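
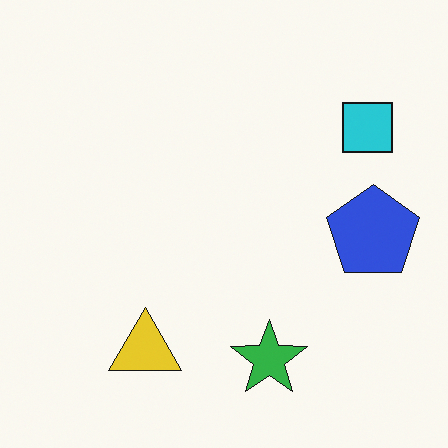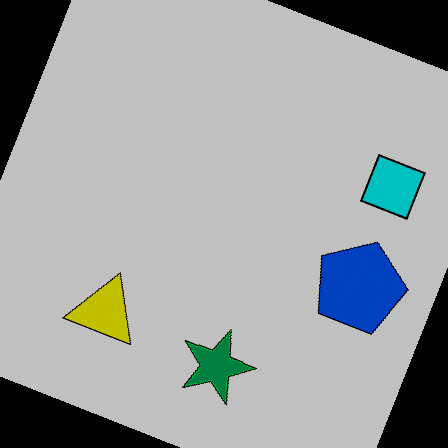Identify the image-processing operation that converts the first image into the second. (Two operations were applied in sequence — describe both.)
The image was rotated clockwise by a moderate amount, then aggressively posterized.

Every shape is tilted by the same angle and the image corners show triangular fill wedges — a whole-image rotation by a non-right angle. Each flat color has snapped to a coarser quantized level — most visibly, the near-white background has dropped to a flat grey.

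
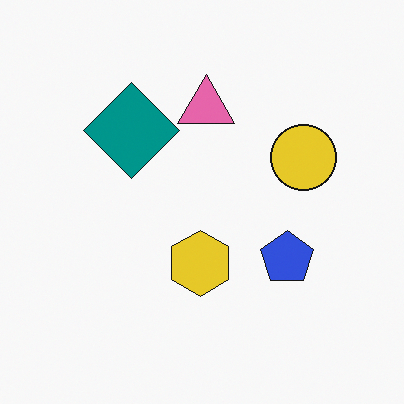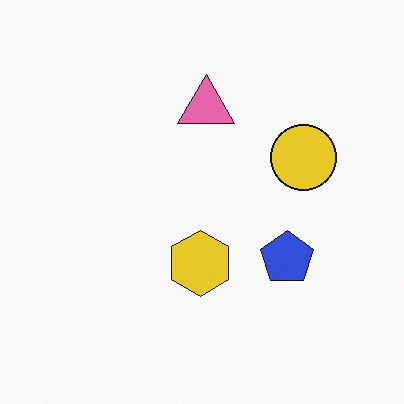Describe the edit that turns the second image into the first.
This is the original image overlaid with an additional teal diamond.

A teal diamond appears in the first image that is absent from the second.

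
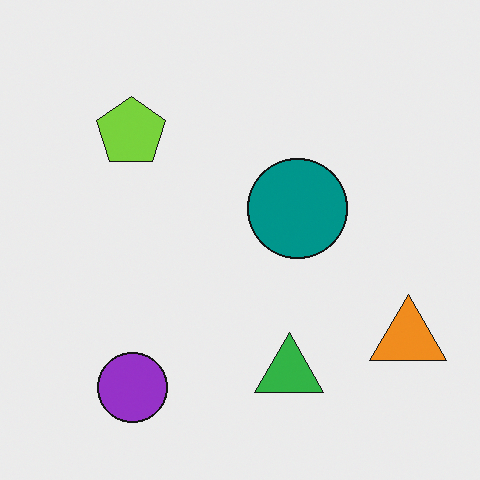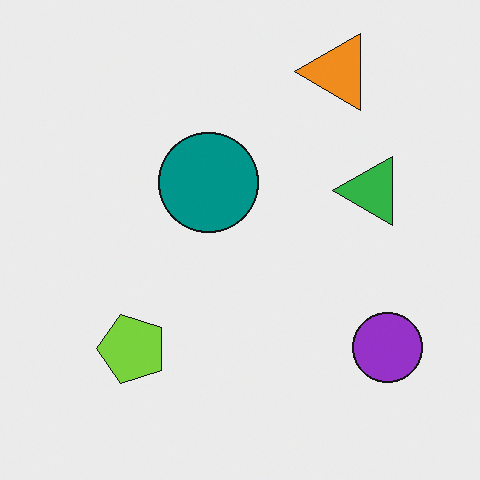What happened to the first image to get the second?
It was rotated 90° counter-clockwise.

The orange triangle sits in the bottom-right of the first image and the top-right of the second — consistent with a whole-image 90° counter-clockwise rotation.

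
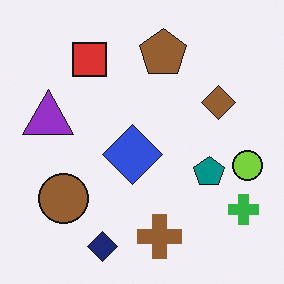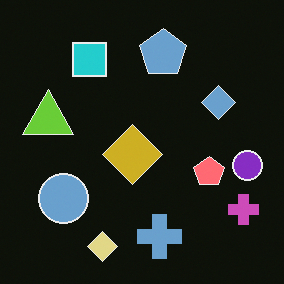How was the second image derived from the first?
The second image is the first color-inverted (negative).

The light background has become dark and every shape's color is its complement — a photographic negative.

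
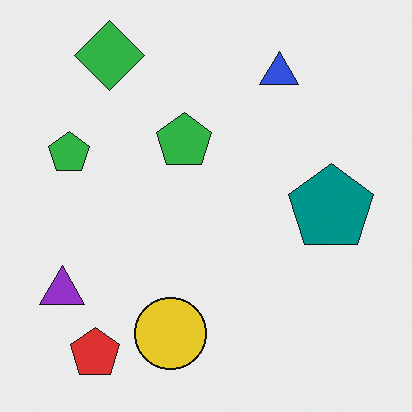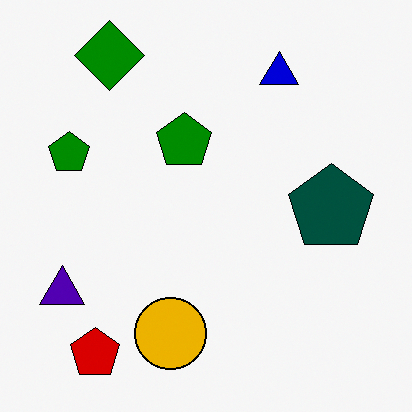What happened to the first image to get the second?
The transformation is: given much higher contrast.

Tones are pushed away from mid-grey across the whole image — a global contrast change.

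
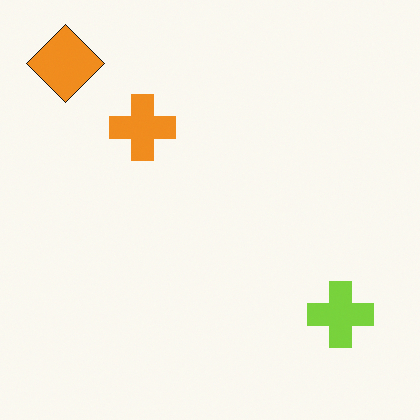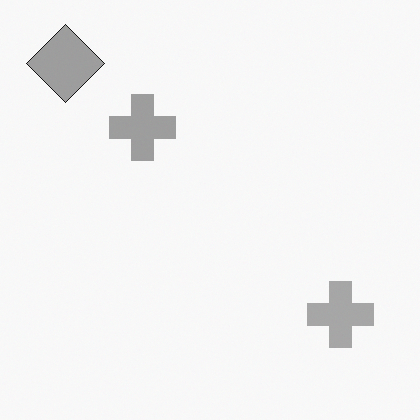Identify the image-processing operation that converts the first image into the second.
The image was converted to grayscale.

All color is removed — every shape is now a shade of grey.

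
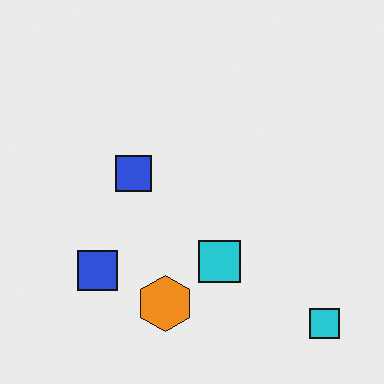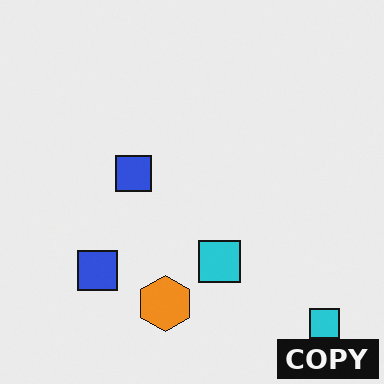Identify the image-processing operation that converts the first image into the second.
This is the original image watermarked with the text "COPY" in the lower-right corner.

A dark label reading "COPY" appears in the lower-right corner.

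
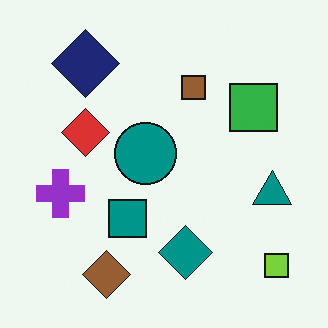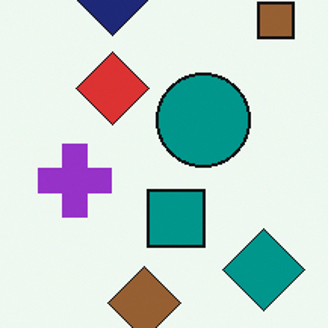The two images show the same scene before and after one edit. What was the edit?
It was cropped to a modestly smaller region and rescaled.

The visible shapes are larger and the field of view is narrower; shapes near the original edges may be partly or wholly outside the frame — a crop-and-rescale.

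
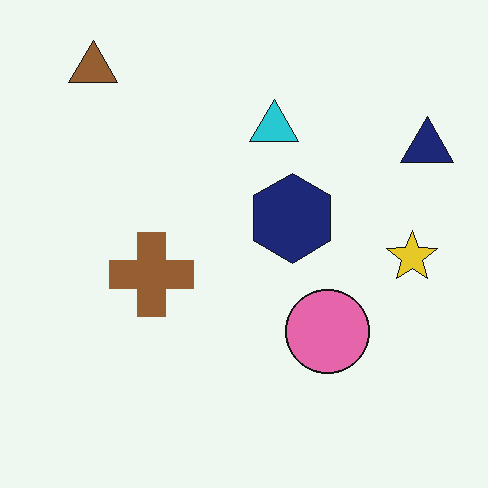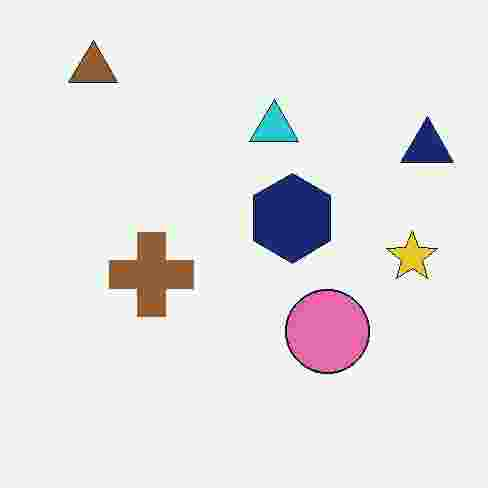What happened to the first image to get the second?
This is the original image heavily JPEG-compressed with obvious blocking artifacts.

Blocky 8×8 compression artifacts appear around shape edges and the flat background shows ringing — characteristic JPEG degradation.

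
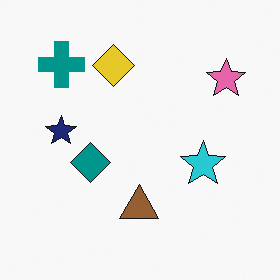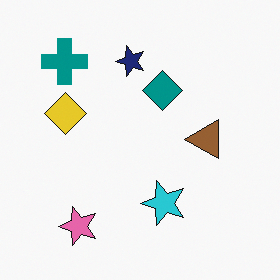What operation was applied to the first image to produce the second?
The second image is the first transposed (reflected across the top-left ↔ bottom-right diagonal).

Shapes have swapped their row and column positions — what was in the top-right is now in the bottom-left — a diagonal reflection.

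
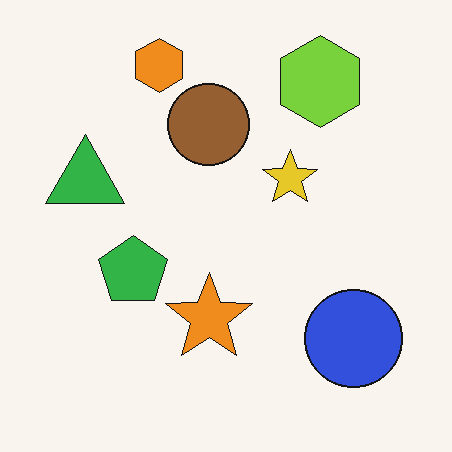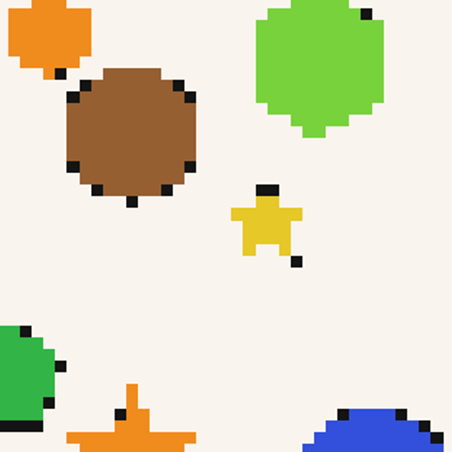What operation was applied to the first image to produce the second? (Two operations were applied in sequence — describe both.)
It was pixelated into visible square blocks, then cropped tightly and scaled back up.

Shapes are reduced to large square blocks; fine edges and outlines are lost — a downscale-then-upscale (mosaic) effect. The visible shapes are larger and the field of view is narrower; shapes near the original edges may be partly or wholly outside the frame — a crop-and-rescale.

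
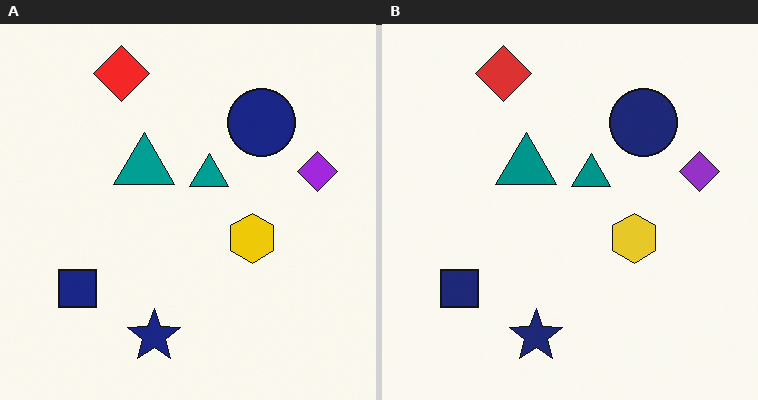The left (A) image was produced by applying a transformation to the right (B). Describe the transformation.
The transformation is: slightly oversaturated.

All colors are more vivid — a global saturation change.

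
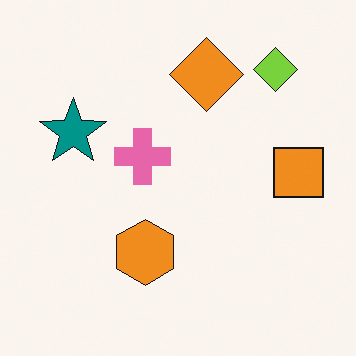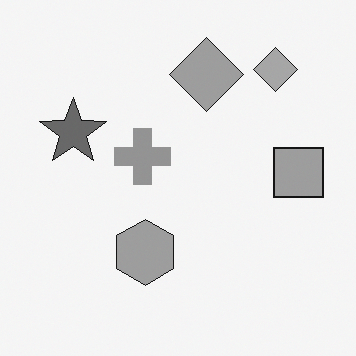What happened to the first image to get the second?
The second image is the first converted to grayscale.

All color is removed — every shape is now a shade of grey.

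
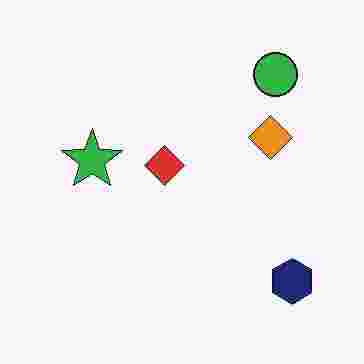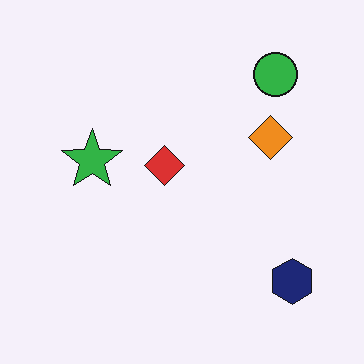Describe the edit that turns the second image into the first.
The first image is the second degraded with heavy JPEG compression.

Blocky 8×8 compression artifacts appear around shape edges and the flat background shows ringing — characteristic JPEG degradation.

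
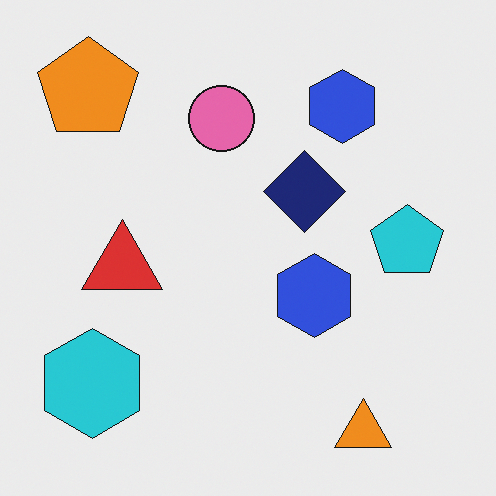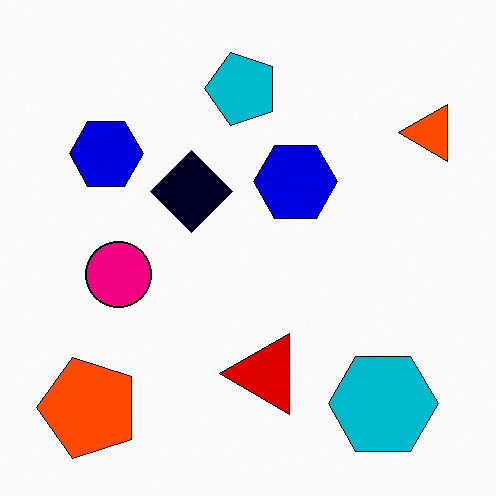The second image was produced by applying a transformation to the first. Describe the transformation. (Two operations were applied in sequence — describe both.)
The image was rotated 90° counter-clockwise, then given much higher contrast.

The orange pentagon sits in the top-left of the first image and the bottom-left of the second — consistent with a whole-image 90° counter-clockwise rotation. Tones are pushed away from mid-grey across the whole image — a global contrast change.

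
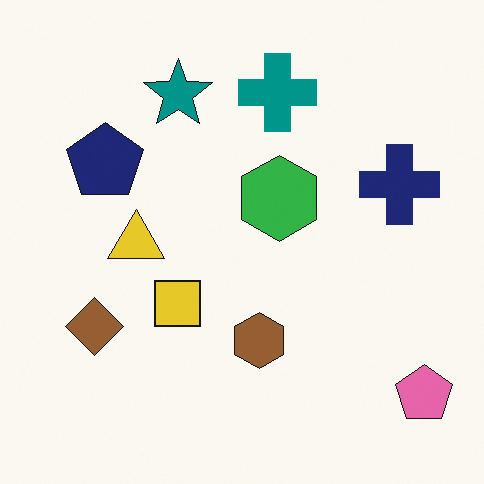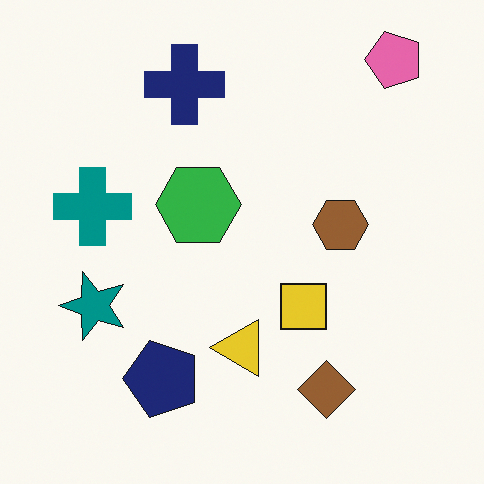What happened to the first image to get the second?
The second image is the first rotated 90° counter-clockwise.

The pink pentagon sits in the bottom-right of the first image and the top-right of the second — consistent with a whole-image 90° counter-clockwise rotation.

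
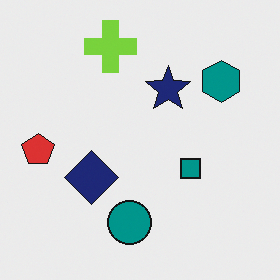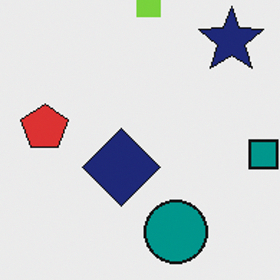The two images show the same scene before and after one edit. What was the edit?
The image was cropped to a modestly smaller region and rescaled.

The visible shapes are larger and the field of view is narrower; shapes near the original edges may be partly or wholly outside the frame — a crop-and-rescale.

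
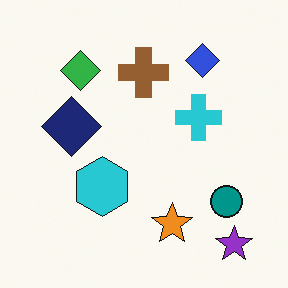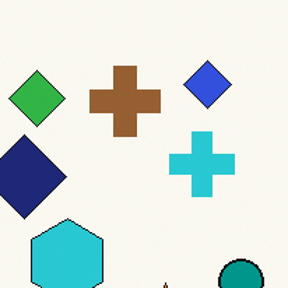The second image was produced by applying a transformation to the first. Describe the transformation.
The image was cropped slightly and scaled back up.

The visible shapes are larger and the field of view is narrower; shapes near the original edges may be partly or wholly outside the frame — a crop-and-rescale.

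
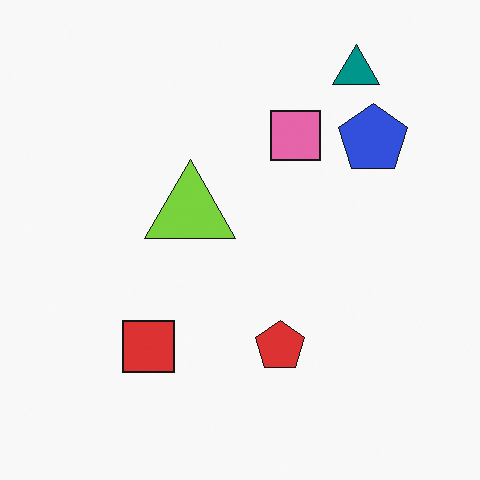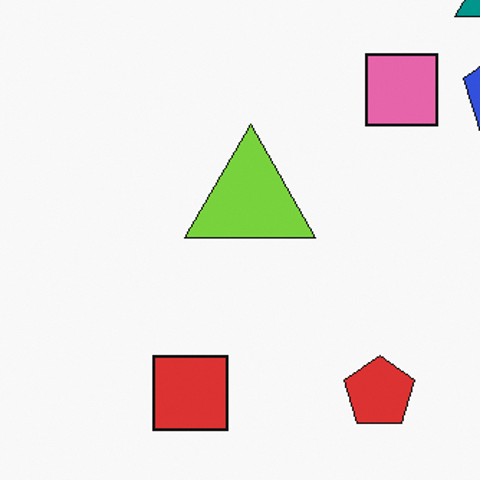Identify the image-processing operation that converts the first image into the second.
It was cropped to a modestly smaller region and rescaled.

The visible shapes are larger and the field of view is narrower; shapes near the original edges may be partly or wholly outside the frame — a crop-and-rescale.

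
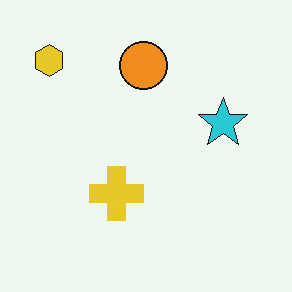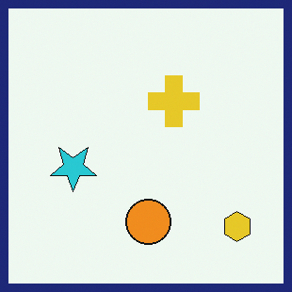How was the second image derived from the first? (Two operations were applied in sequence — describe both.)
The transformation is: rotated 180°, then framed with a navy border.

The yellow hexagon sits in the top-left of the first image and the bottom-right of the second — consistent with a whole-image 180° rotation. A solid navy frame runs around the edge of the second image, with the content slightly shrunk inside it.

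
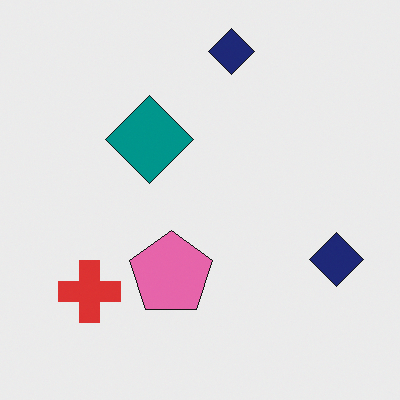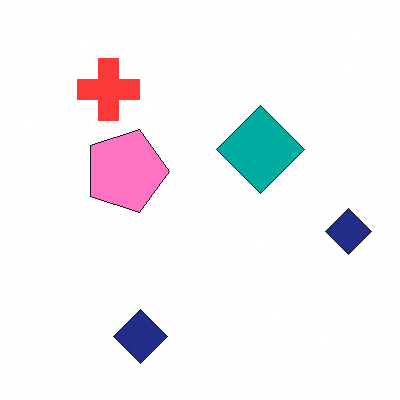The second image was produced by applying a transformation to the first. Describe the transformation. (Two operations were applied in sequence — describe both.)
The transformation is: rotated 90° clockwise, then brightened a little.

The red cross sits in the bottom-left of the first image and the top-left of the second — consistent with a whole-image 90° clockwise rotation. Every pixel — background and shapes alike — is uniformly brightened.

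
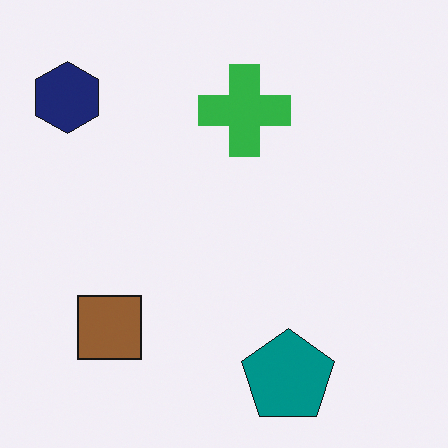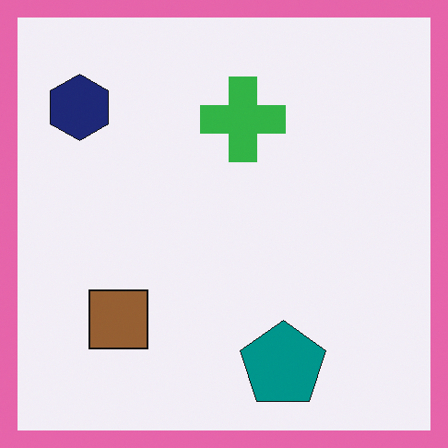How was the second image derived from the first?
The image was framed with a pink border.

A solid pink frame runs around the edge of the second image, with the content slightly shrunk inside it.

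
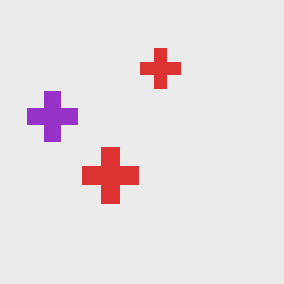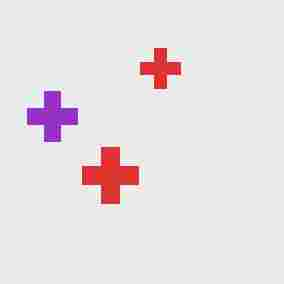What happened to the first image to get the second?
The second image is the first heavily JPEG-compressed with obvious blocking artifacts.

Blocky 8×8 compression artifacts appear around shape edges and the flat background shows ringing — characteristic JPEG degradation.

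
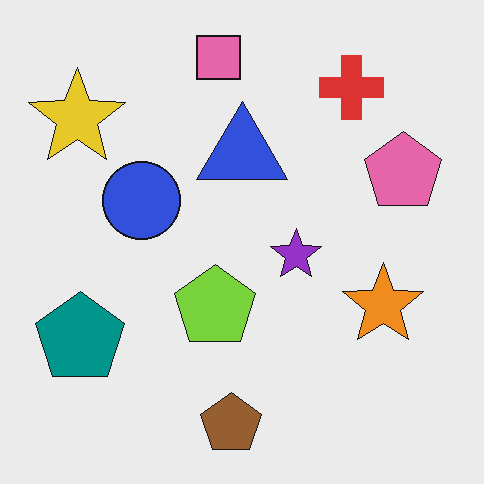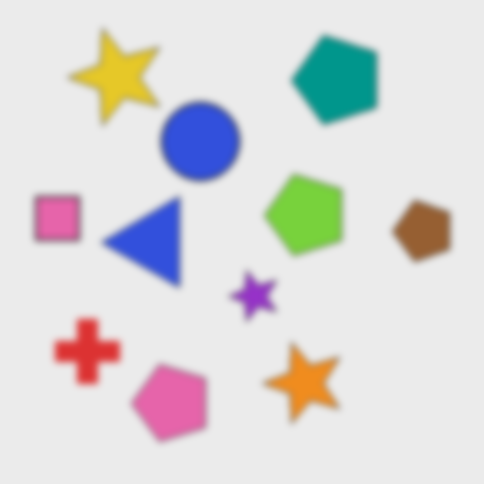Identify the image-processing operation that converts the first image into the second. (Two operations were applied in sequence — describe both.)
The transformation is: transposed (reflected across the top-left ↔ bottom-right diagonal), then moderately blurred.

Shapes have swapped their row and column positions — what was in the top-right is now in the bottom-left — a diagonal reflection. Shape edges and outlines are uniformly softened across the whole image.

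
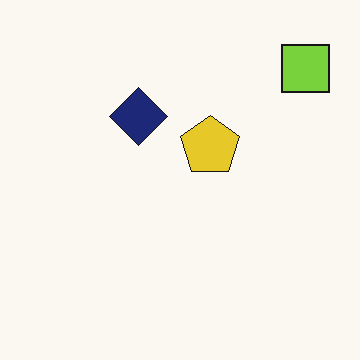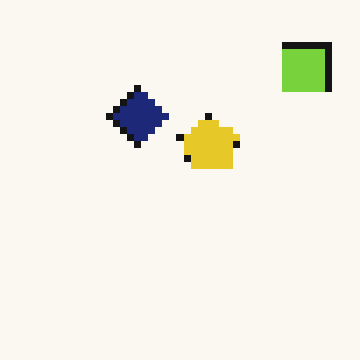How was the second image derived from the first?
It was moderately pixelated.

Shapes are reduced to large square blocks; fine edges and outlines are lost — a downscale-then-upscale (mosaic) effect.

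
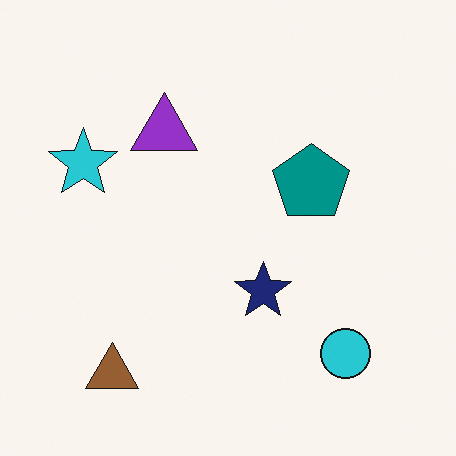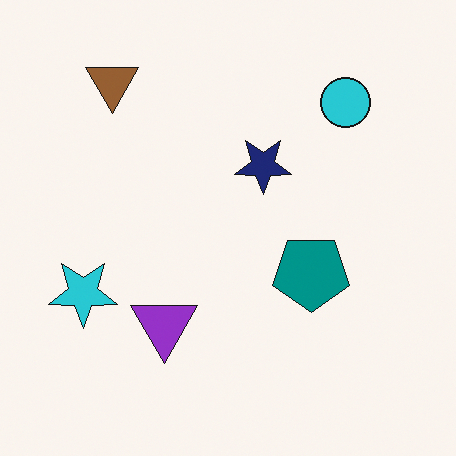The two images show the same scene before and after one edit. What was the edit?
The transformation is: flipped vertically (top ↔ bottom).

The brown triangle is in the bottom-left of the first image and the top-left of the second — shapes on opposite sides of the horizontal midline have swapped in a mirror flip.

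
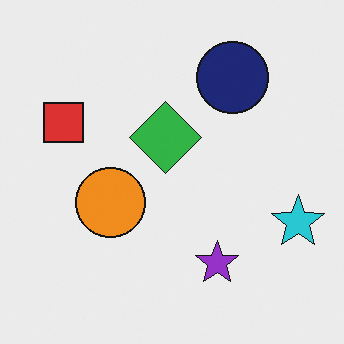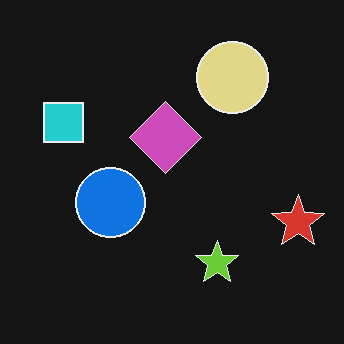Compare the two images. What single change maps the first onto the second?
It was color-inverted (negative).

The light background has become dark and every shape's color is its complement — a photographic negative.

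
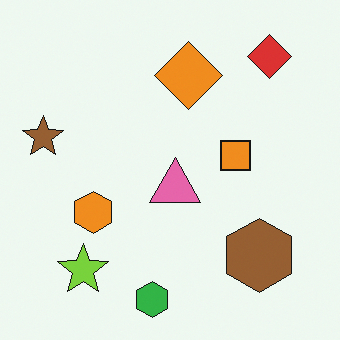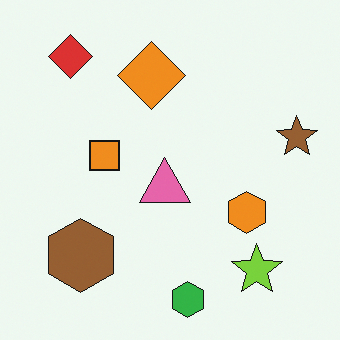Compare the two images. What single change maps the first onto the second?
The image was flipped horizontally (left ↔ right).

The brown star is in the left of the first image and the right of the second — shapes on opposite sides of the vertical midline have swapped in a mirror flip.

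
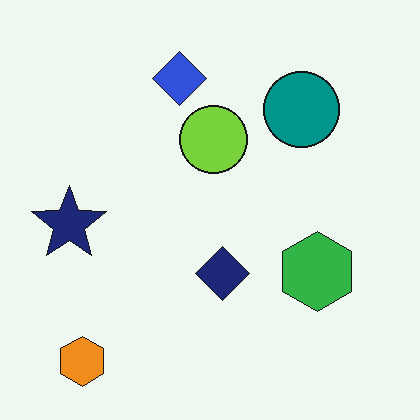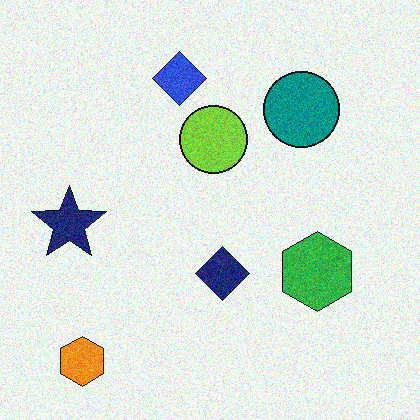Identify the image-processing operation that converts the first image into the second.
It was degraded with visible gaussian noise.

Random speckle covers the whole image, including the flat background.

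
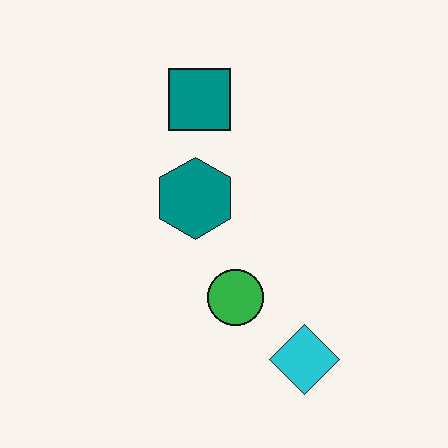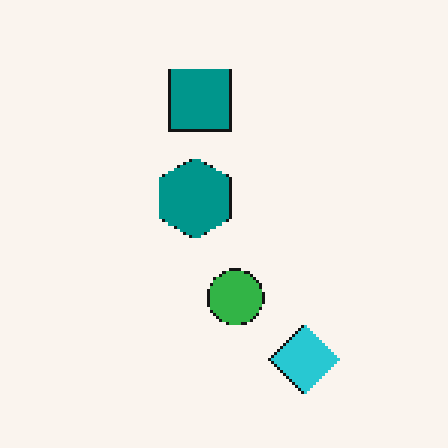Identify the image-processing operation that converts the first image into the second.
Lightly pixelated (a mild mosaic effect).

Shapes are reduced to large square blocks; fine edges and outlines are lost — a downscale-then-upscale (mosaic) effect.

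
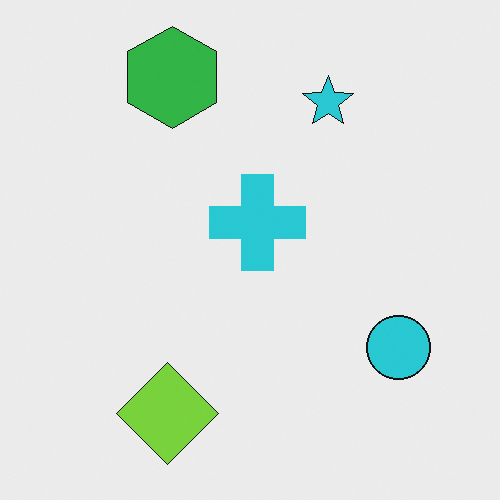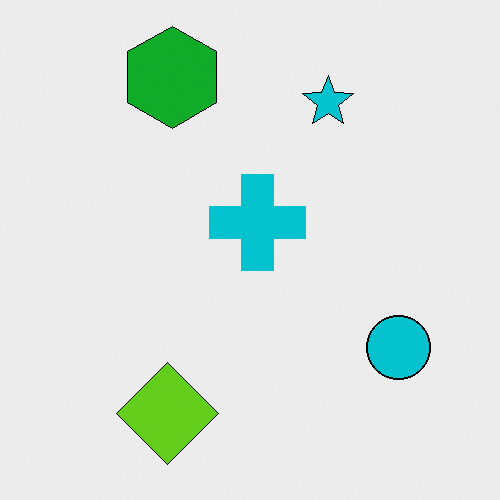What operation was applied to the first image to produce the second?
The image was given slightly increased contrast.

Tones are pushed away from mid-grey across the whole image — a global contrast change.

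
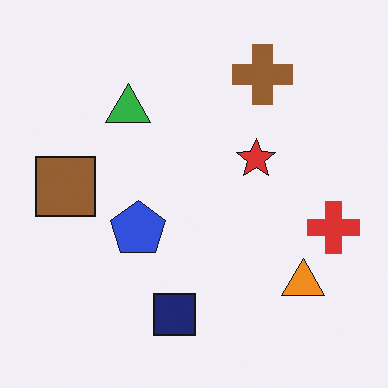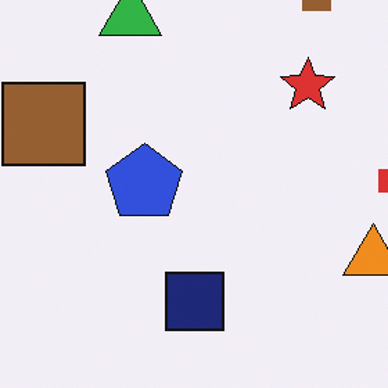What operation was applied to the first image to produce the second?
It was cropped slightly and scaled back up.

The visible shapes are larger and the field of view is narrower; shapes near the original edges may be partly or wholly outside the frame — a crop-and-rescale.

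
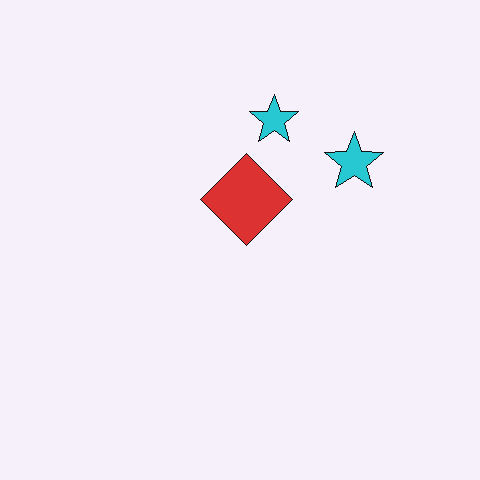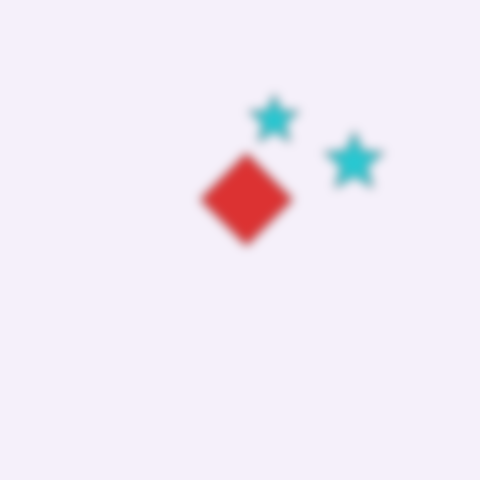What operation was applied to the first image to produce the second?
It was heavily blurred.

Shape edges and outlines are uniformly softened across the whole image.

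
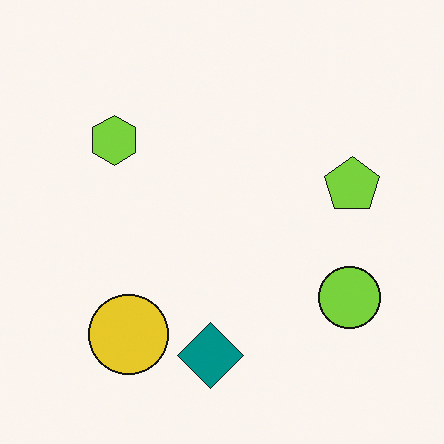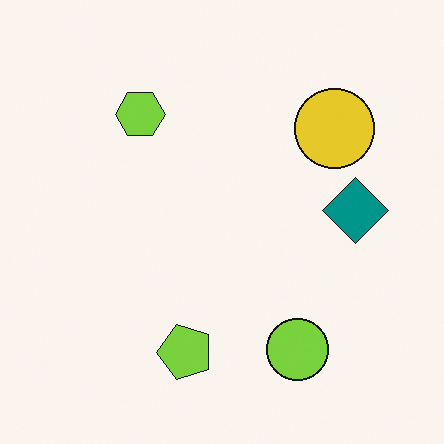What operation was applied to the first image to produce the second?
The second image is the first transposed (reflected across the top-left ↔ bottom-right diagonal).

Shapes have swapped their row and column positions — what was in the top-right is now in the bottom-left — a diagonal reflection.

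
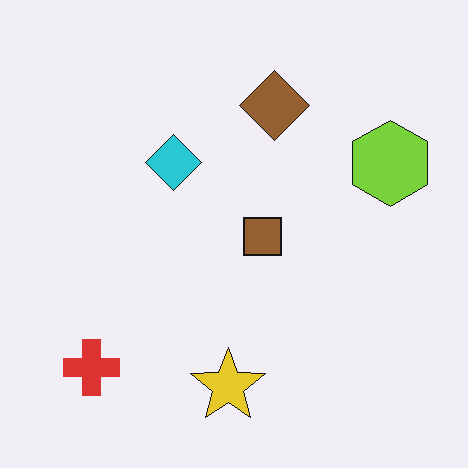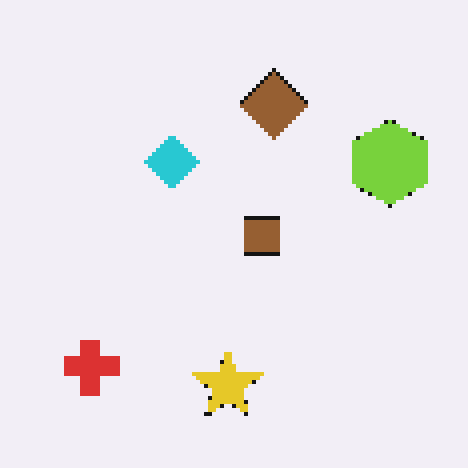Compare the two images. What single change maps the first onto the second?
This is the original image mildly pixelated.

Shapes are reduced to large square blocks; fine edges and outlines are lost — a downscale-then-upscale (mosaic) effect.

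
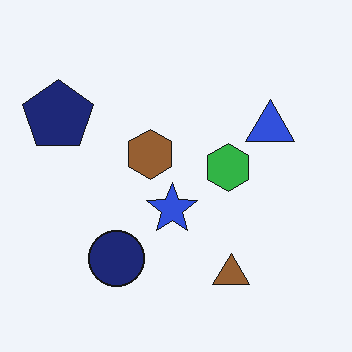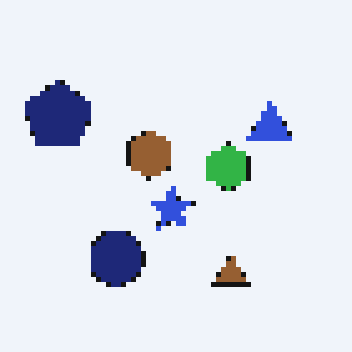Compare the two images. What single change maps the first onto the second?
The image was mildly pixelated.

Shapes are reduced to large square blocks; fine edges and outlines are lost — a downscale-then-upscale (mosaic) effect.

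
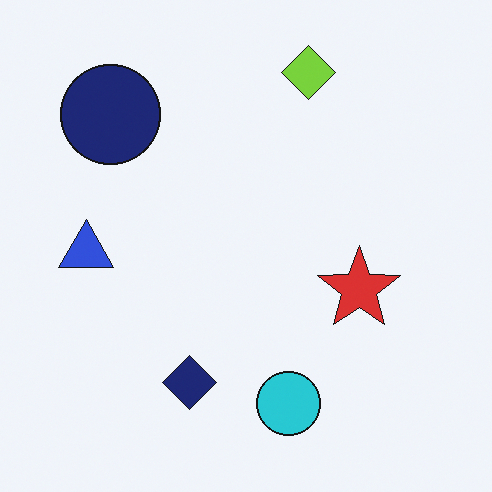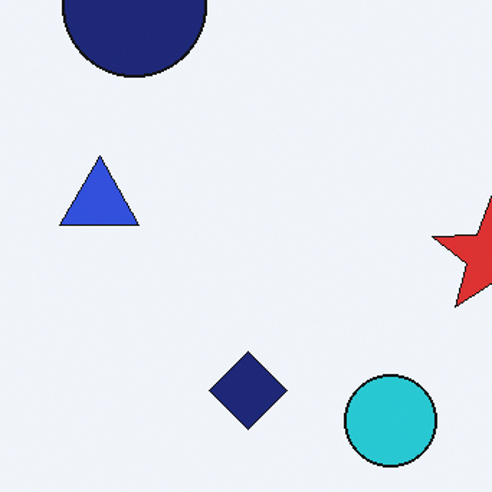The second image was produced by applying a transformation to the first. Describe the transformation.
The second image is the first cropped slightly and scaled back up.

The visible shapes are larger and the field of view is narrower; shapes near the original edges may be partly or wholly outside the frame — a crop-and-rescale.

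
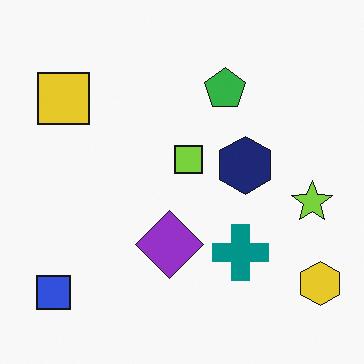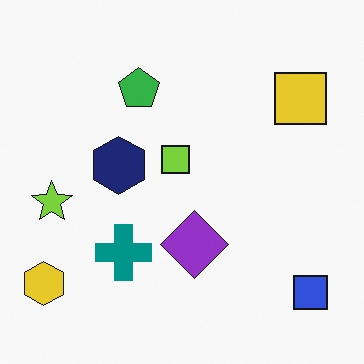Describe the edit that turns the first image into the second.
This is the original image flipped horizontally (left ↔ right).

The yellow hexagon is in the bottom-right of the first image and the bottom-left of the second — shapes on opposite sides of the vertical midline have swapped in a mirror flip.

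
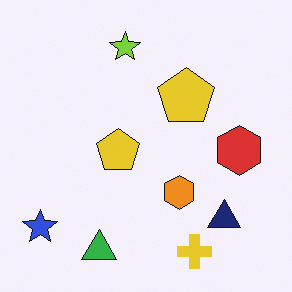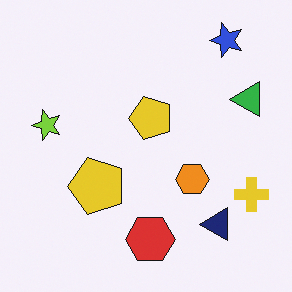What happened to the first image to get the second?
The image was transposed (reflected across the top-left ↔ bottom-right diagonal).

Shapes have swapped their row and column positions — what was in the top-right is now in the bottom-left — a diagonal reflection.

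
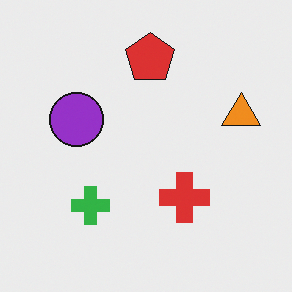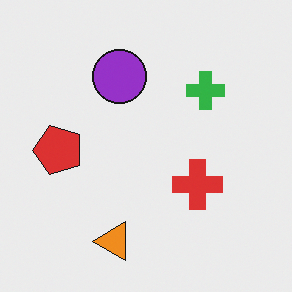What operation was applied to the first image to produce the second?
The transformation is: transposed (reflected across the top-left ↔ bottom-right diagonal).

Shapes have swapped their row and column positions — what was in the top-right is now in the bottom-left — a diagonal reflection.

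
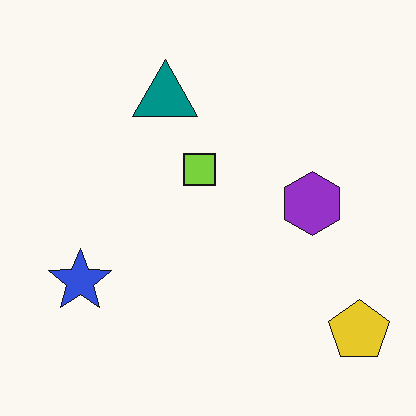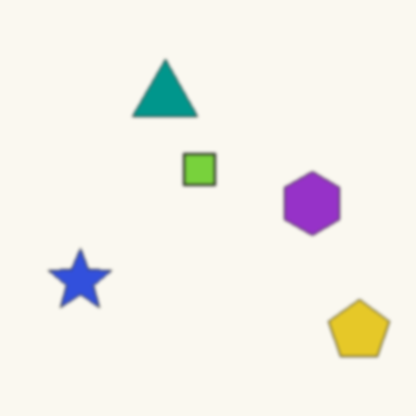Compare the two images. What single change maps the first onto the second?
The transformation is: lightly blurred.

Shape edges and outlines are uniformly softened across the whole image.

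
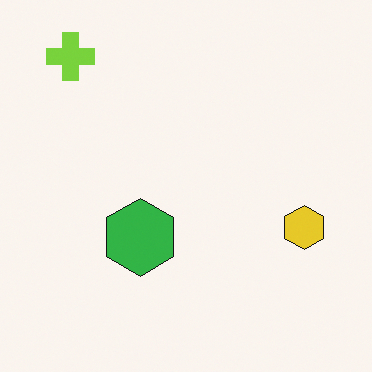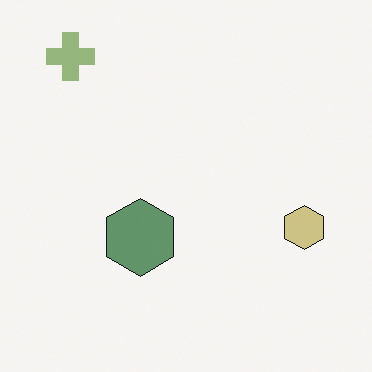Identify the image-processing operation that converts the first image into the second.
Made much more muted (saturation change).

All colors are more muted and greyish — a global saturation change.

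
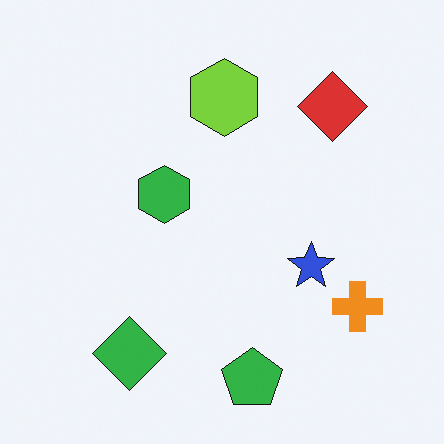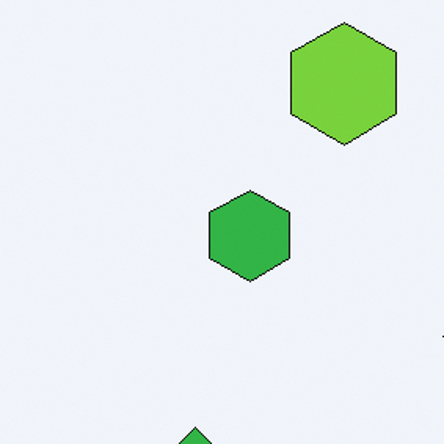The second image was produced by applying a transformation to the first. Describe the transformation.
Cropped to a modestly smaller region and rescaled.

The visible shapes are larger and the field of view is narrower; shapes near the original edges may be partly or wholly outside the frame — a crop-and-rescale.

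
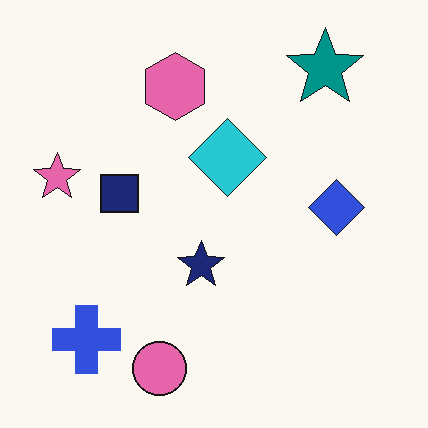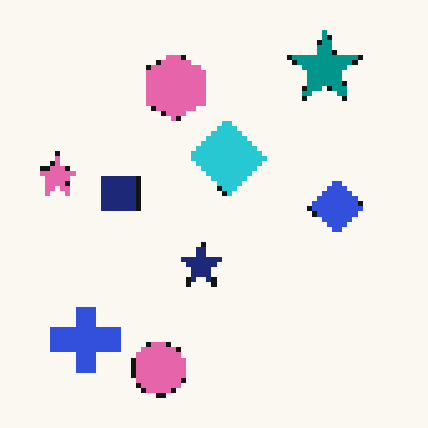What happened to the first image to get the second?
The second image is the first lightly pixelated (a mild mosaic effect).

Shapes are reduced to large square blocks; fine edges and outlines are lost — a downscale-then-upscale (mosaic) effect.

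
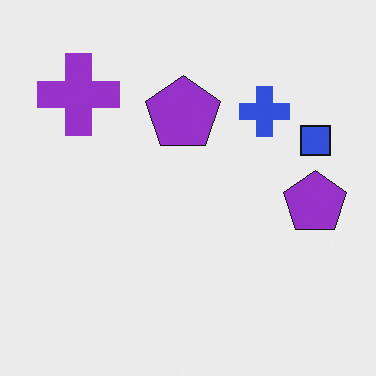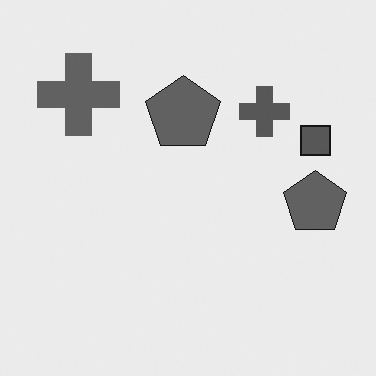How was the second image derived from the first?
The second image is the first converted to grayscale.

All color is removed — every shape is now a shade of grey.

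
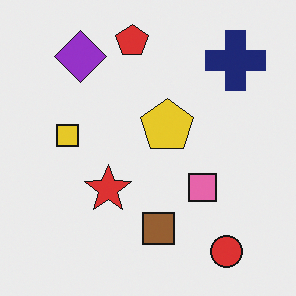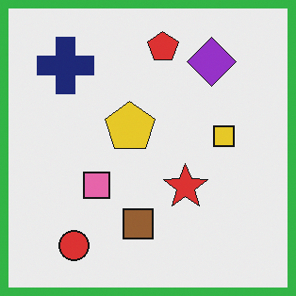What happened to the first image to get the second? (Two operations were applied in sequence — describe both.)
The second image is the first flipped horizontally (left ↔ right), then framed with a green border.

The navy cross is in the top-right of the first image and the top-left of the second — shapes on opposite sides of the vertical midline have swapped in a mirror flip. A solid green frame runs around the edge of the second image, with the content slightly shrunk inside it.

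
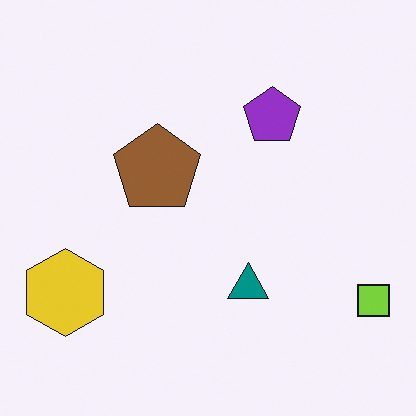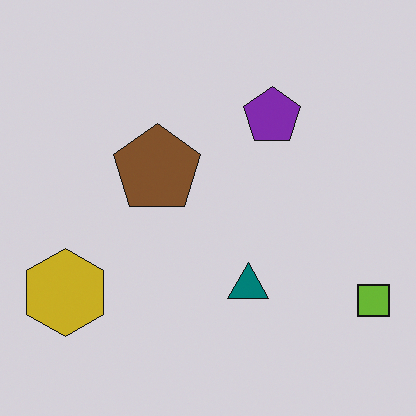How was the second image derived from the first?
The image was darkened a little.

Every pixel — background and shapes alike — is uniformly darkened.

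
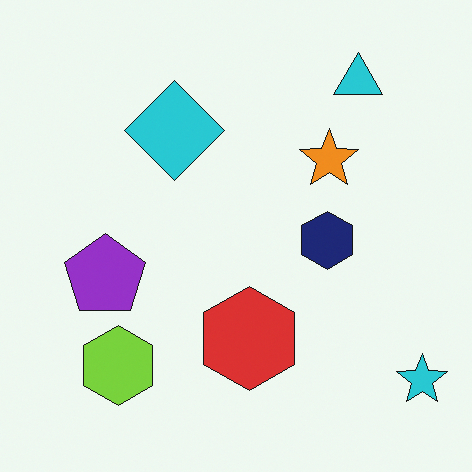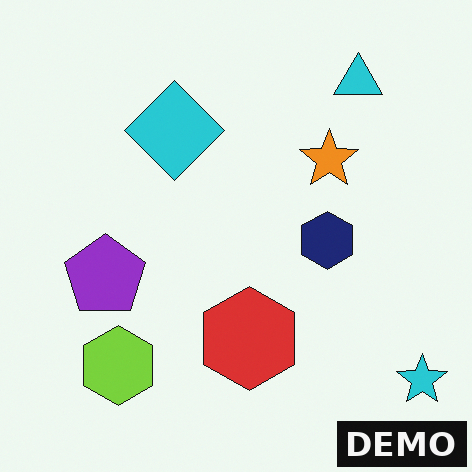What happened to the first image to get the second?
It was watermarked with the text "DEMO" in the lower-right corner.

A dark label reading "DEMO" appears in the lower-right corner.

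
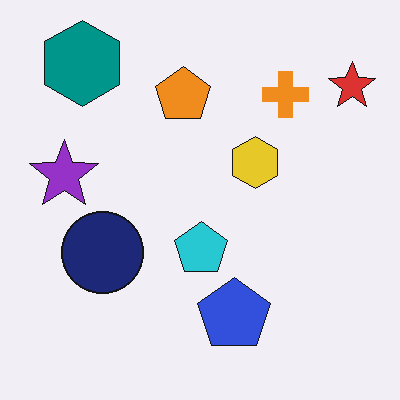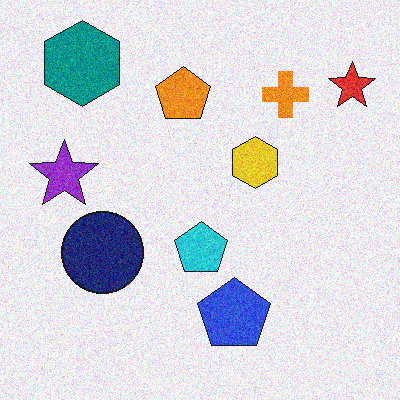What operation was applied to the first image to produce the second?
This is the original image degraded with moderate additive noise.

Random speckle covers the whole image, including the flat background.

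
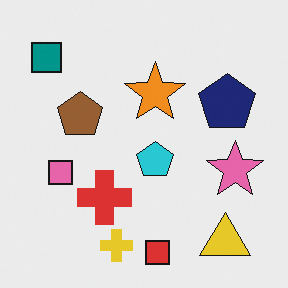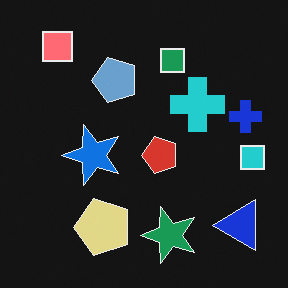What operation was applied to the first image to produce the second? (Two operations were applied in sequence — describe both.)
Transposed (reflected across the top-left ↔ bottom-right diagonal), then color-inverted (negative).

Shapes have swapped their row and column positions — what was in the top-right is now in the bottom-left — a diagonal reflection. The light background has become dark and every shape's color is its complement — a photographic negative.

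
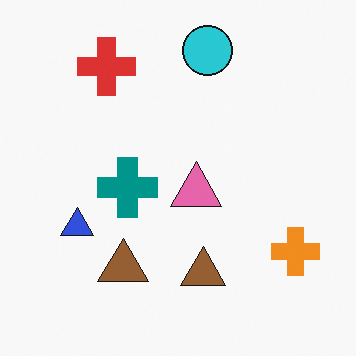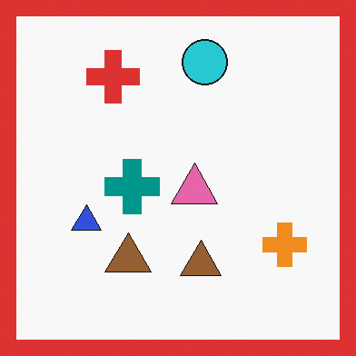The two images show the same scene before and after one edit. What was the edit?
This is the original image framed with a red border.

A solid red frame runs around the edge of the second image, with the content slightly shrunk inside it.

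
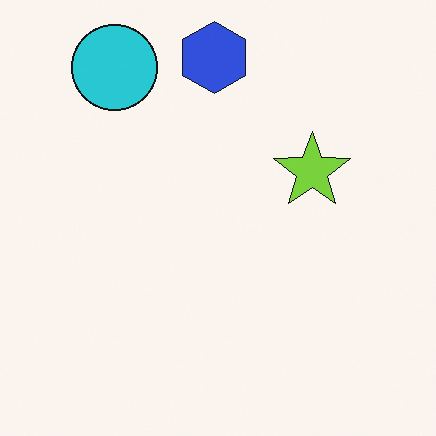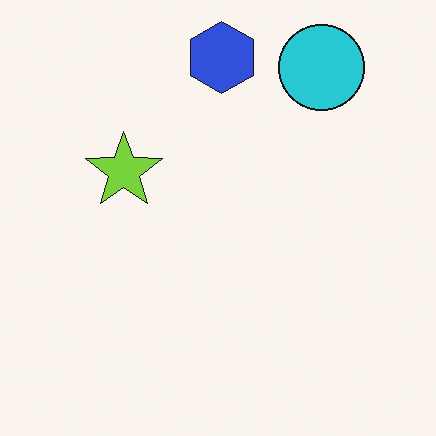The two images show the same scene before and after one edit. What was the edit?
This is the original image flipped horizontally (left ↔ right).

The cyan circle is in the top-left of the first image and the top-right of the second — shapes on opposite sides of the vertical midline have swapped in a mirror flip.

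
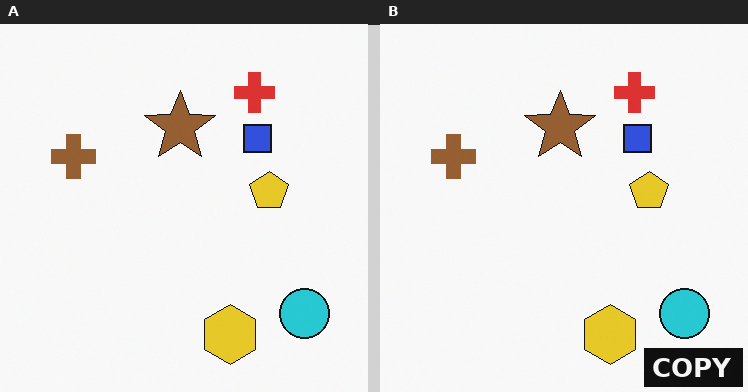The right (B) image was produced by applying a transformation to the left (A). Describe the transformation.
The right (B) image is the left (A) watermarked with the text "COPY" in the lower-right corner.

A dark label reading "COPY" appears in the lower-right corner.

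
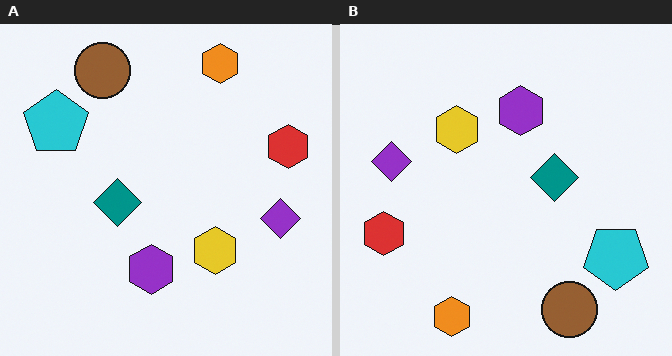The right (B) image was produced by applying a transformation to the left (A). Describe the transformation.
It was rotated 180°.

The orange hexagon sits in the top of the left (A) image and the bottom of the right (B) — consistent with a whole-image 180° rotation.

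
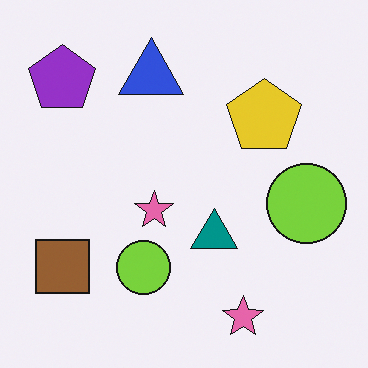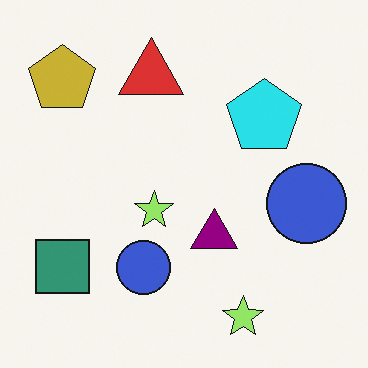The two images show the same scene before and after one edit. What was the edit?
It was hue-shifted noticeably.

Every shape's color has rotated by the same amount around the hue wheel — a uniform hue shift.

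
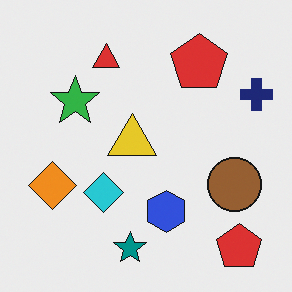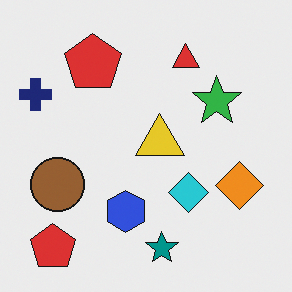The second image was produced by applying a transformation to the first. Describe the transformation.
The second image is the first flipped horizontally (left ↔ right).

The navy cross is in the top-right of the first image and the top-left of the second — shapes on opposite sides of the vertical midline have swapped in a mirror flip.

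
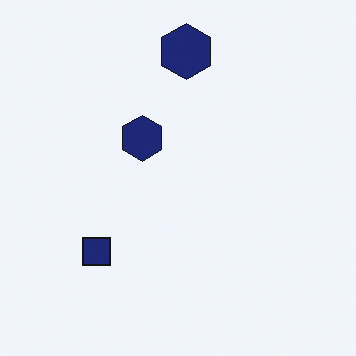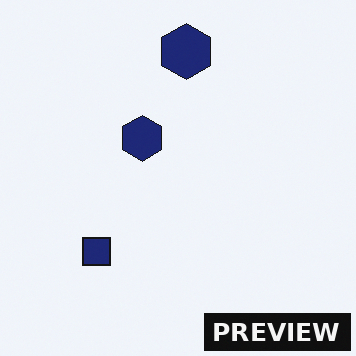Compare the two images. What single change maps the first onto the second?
Watermarked with the text "PREVIEW" in the lower-right corner.

A dark label reading "PREVIEW" appears in the lower-right corner.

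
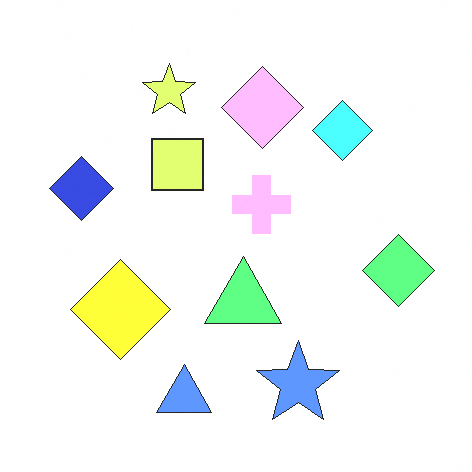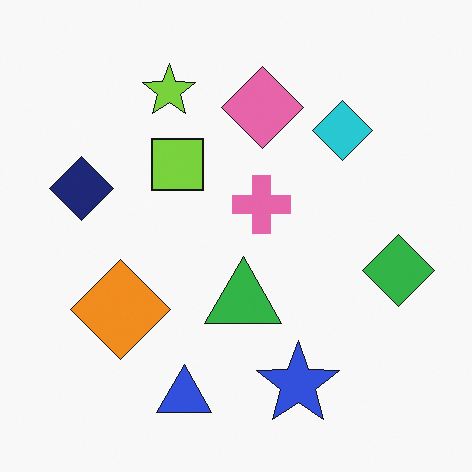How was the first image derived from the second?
The transformation is: substantially brightened.

Every pixel — background and shapes alike — is uniformly brightened.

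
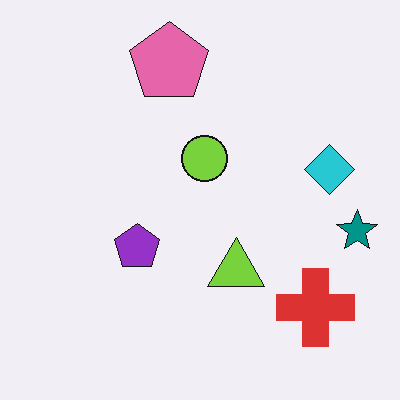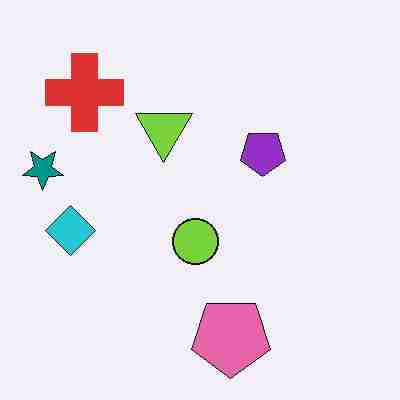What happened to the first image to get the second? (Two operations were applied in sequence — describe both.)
The transformation is: rotated 180°, then heavily JPEG-compressed with obvious blocking artifacts.

The teal star sits in the right of the first image and the left of the second — consistent with a whole-image 180° rotation. Blocky 8×8 compression artifacts appear around shape edges and the flat background shows ringing — characteristic JPEG degradation.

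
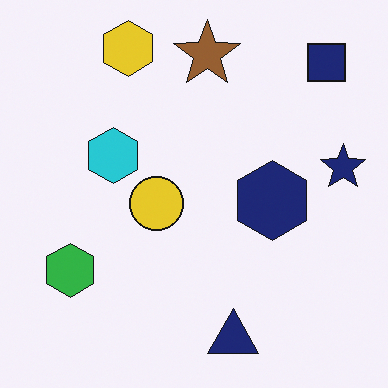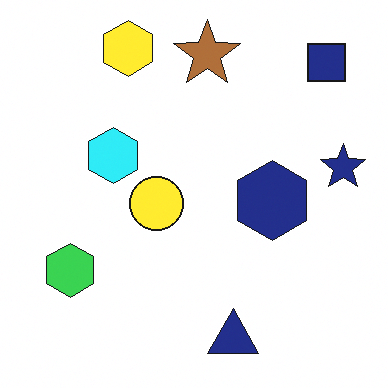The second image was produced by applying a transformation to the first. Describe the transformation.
The image was brightened a little.

Every pixel — background and shapes alike — is uniformly brightened.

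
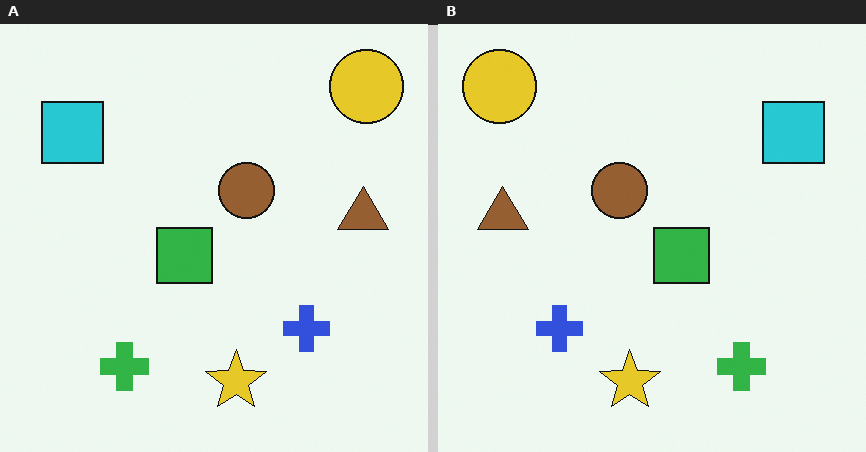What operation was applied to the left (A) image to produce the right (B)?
The right (B) image is the left (A) flipped horizontally (left ↔ right).

The yellow circle is in the top-right of the left (A) image and the top-left of the right (B) — shapes on opposite sides of the vertical midline have swapped in a mirror flip.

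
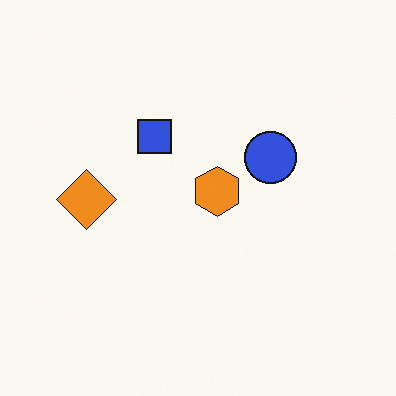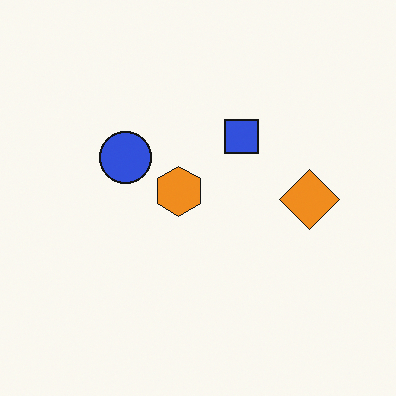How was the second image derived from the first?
This is the original image flipped horizontally (left ↔ right).

The orange diamond is in the left of the first image and the right of the second — shapes on opposite sides of the vertical midline have swapped in a mirror flip.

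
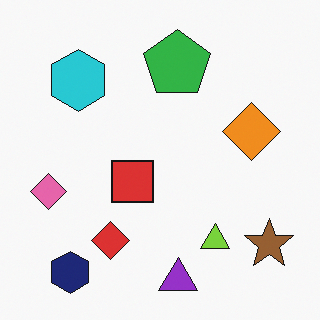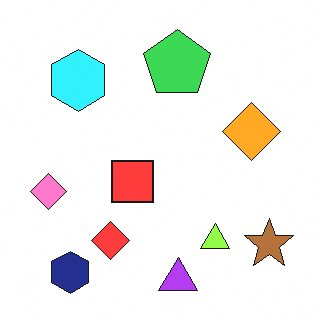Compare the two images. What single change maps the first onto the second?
The transformation is: slightly brightened.

Every pixel — background and shapes alike — is uniformly brightened.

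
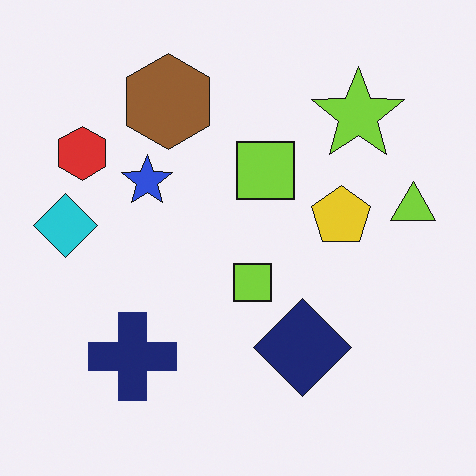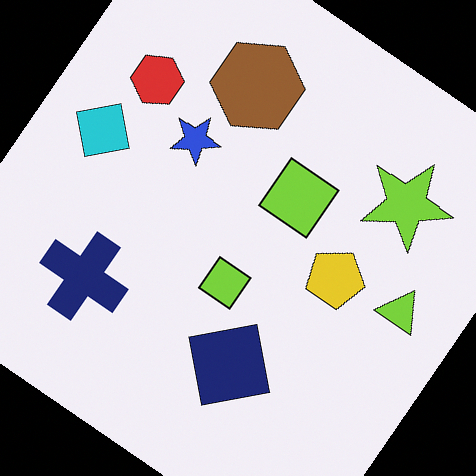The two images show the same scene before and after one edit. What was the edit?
Rotated clockwise by a large amount — several tens of degrees.

Every shape is tilted by the same angle and the image corners show triangular fill wedges — a whole-image rotation by a non-right angle.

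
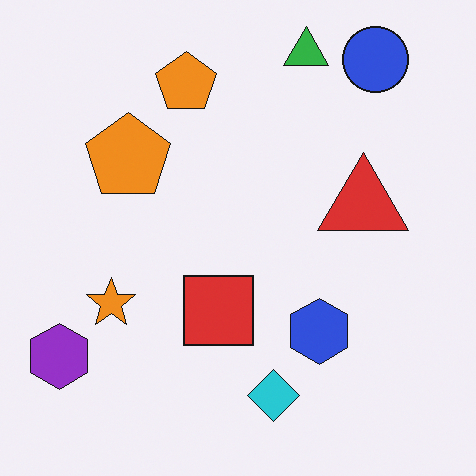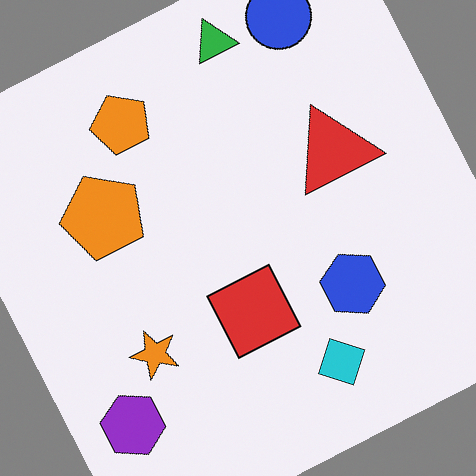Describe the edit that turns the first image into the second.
The transformation is: rotated counter-clockwise by a moderate amount.

Every shape is tilted by the same angle and the image corners show triangular fill wedges — a whole-image rotation by a non-right angle.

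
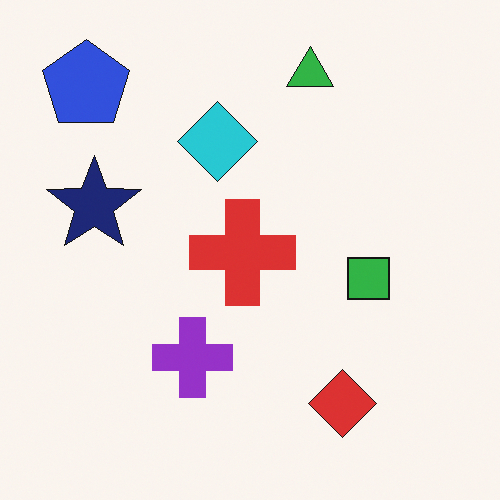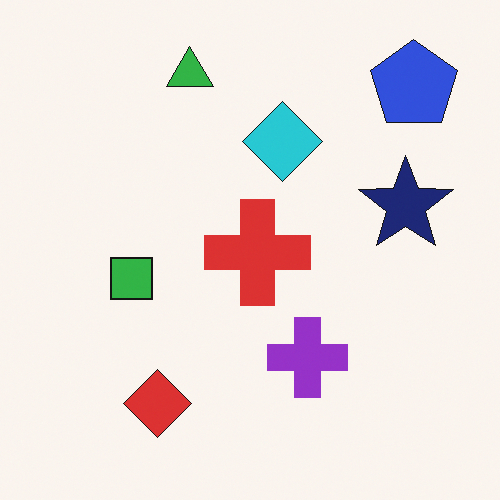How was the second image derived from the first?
The second image is the first flipped horizontally (left ↔ right).

The blue pentagon is in the top-left of the first image and the top-right of the second — shapes on opposite sides of the vertical midline have swapped in a mirror flip.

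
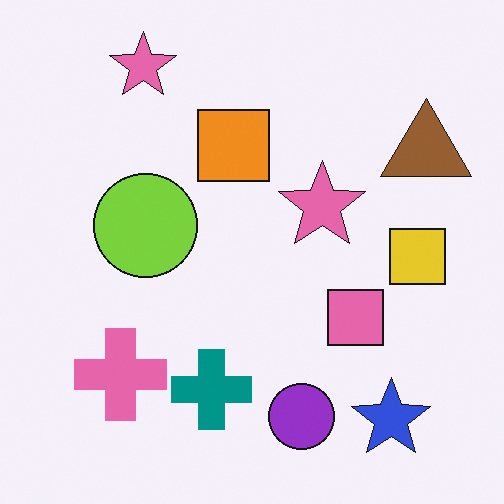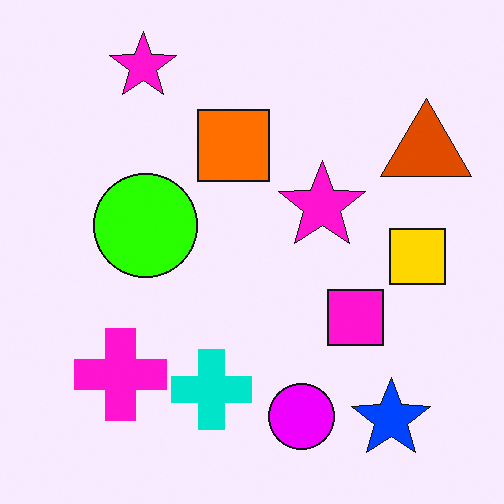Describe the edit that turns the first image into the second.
The image was heavily oversaturated.

All colors are more vivid — a global saturation change.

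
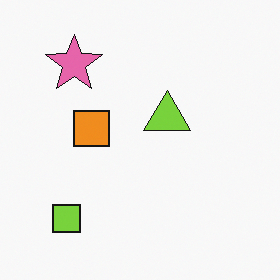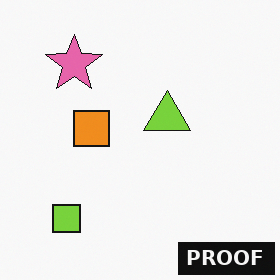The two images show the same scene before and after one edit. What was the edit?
The transformation is: watermarked with the text "PROOF" in the lower-right corner.

A dark label reading "PROOF" appears in the lower-right corner.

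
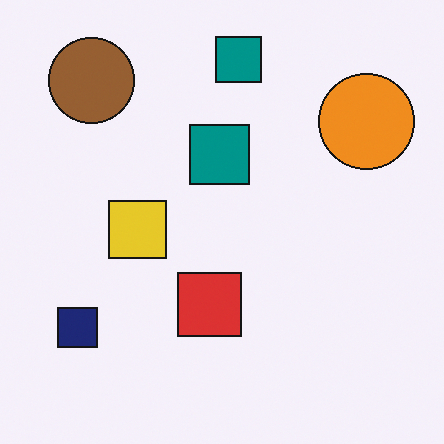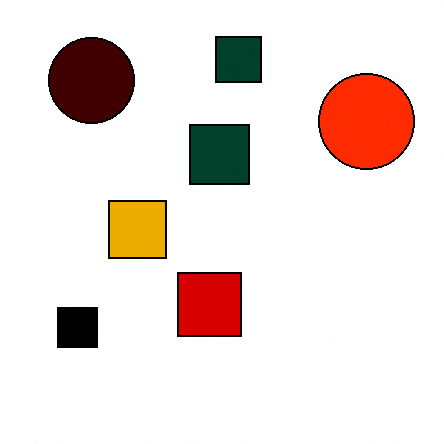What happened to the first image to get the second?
Given much higher contrast.

Tones are pushed away from mid-grey across the whole image — a global contrast change.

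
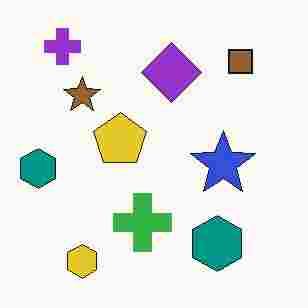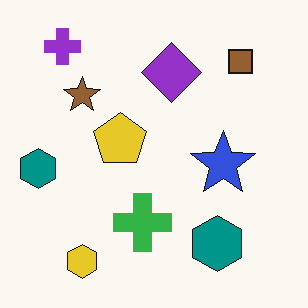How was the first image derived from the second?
This is the original image degraded with heavy JPEG compression.

Blocky 8×8 compression artifacts appear around shape edges and the flat background shows ringing — characteristic JPEG degradation.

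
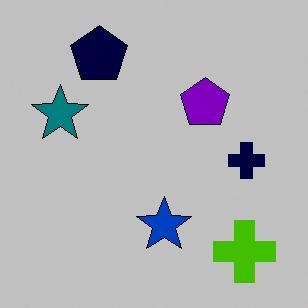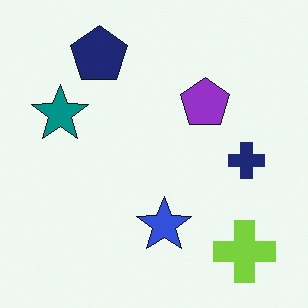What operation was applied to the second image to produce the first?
This is the original image heavily posterized to just a handful of flat colors.

Each flat color has snapped to a coarser quantized level — most visibly, the near-white background has dropped to a flat grey.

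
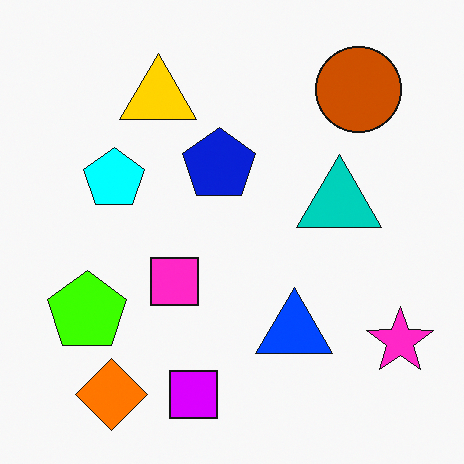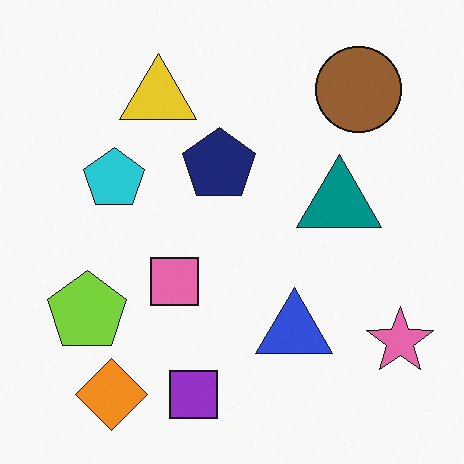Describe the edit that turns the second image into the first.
The first image is the second made much more vivid (saturation change).

All colors are more vivid — a global saturation change.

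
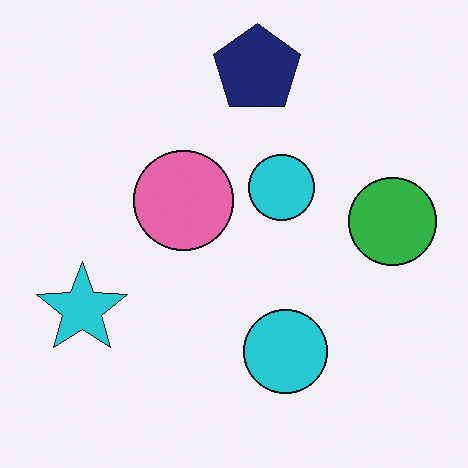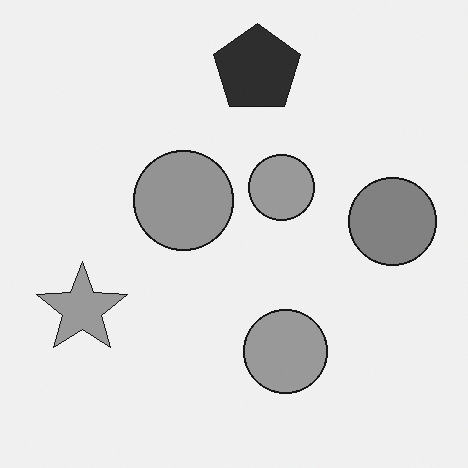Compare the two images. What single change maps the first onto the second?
The transformation is: converted to grayscale.

All color is removed — every shape is now a shade of grey.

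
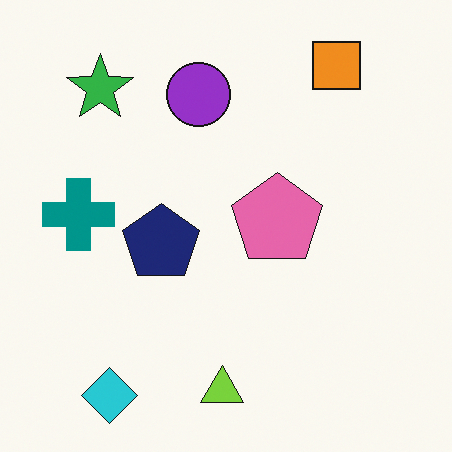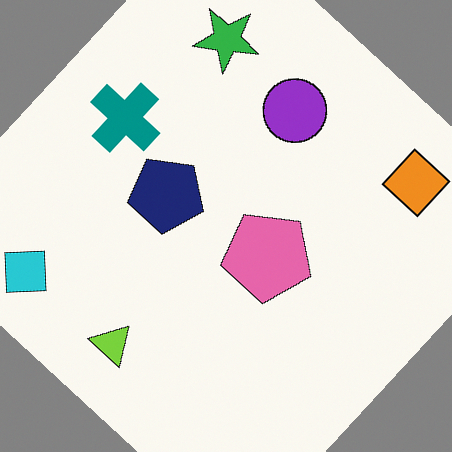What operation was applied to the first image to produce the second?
The image was rotated clockwise by a large amount — several tens of degrees.

Every shape is tilted by the same angle and the image corners show triangular fill wedges — a whole-image rotation by a non-right angle.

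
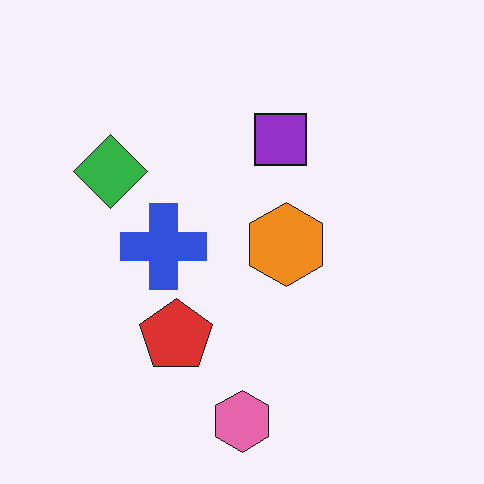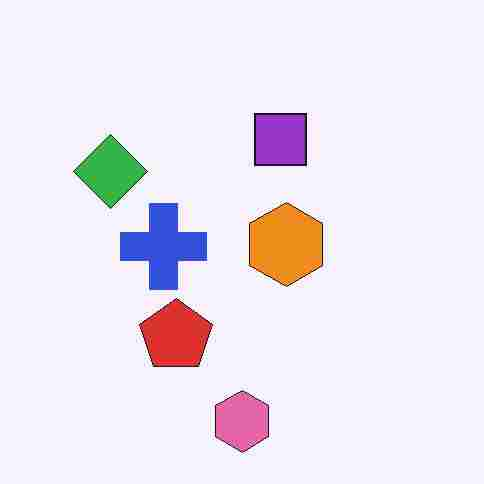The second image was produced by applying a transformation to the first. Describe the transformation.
It was degraded with heavy JPEG compression.

Blocky 8×8 compression artifacts appear around shape edges and the flat background shows ringing — characteristic JPEG degradation.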